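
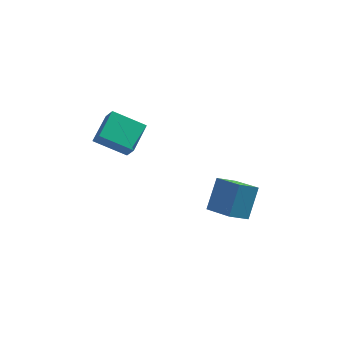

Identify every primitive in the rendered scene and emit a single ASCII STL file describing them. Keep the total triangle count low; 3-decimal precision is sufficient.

solid 
facet normal -0.843 -0.191 0.502
outer loop
vertex -2.618 1.111 2.896
vertex -3.108 1.553 2.241
vertex -2.819 -0.555 1.923
endloop
endfacet
facet normal 0.527 -0.475 0.705
outer loop
vertex -1.132 -0.173 0.919
vertex -2.618 1.111 2.896
vertex -2.819 -0.555 1.923
endloop
endfacet
facet normal -0.843 -0.191 0.502
outer loop
vertex -2.819 -0.555 1.923
vertex -3.108 1.553 2.241
vertex -3.309 -0.113 1.268
endloop
endfacet
facet normal -0.104 -0.859 -0.502
outer loop
vertex -3.309 -0.113 1.268
vertex -1.132 -0.173 0.919
vertex -2.819 -0.555 1.923
endloop
endfacet
facet normal 0.104 0.859 0.502
outer loop
vertex -2.618 1.111 2.896
vertex -1.421 1.935 1.237
vertex -3.108 1.553 2.241
endloop
endfacet
facet normal 0.527 -0.475 0.705
outer loop
vertex -0.931 1.493 1.892
vertex -2.618 1.111 2.896
vertex -1.132 -0.173 0.919
endloop
endfacet
facet normal 0.104 0.859 0.502
outer loop
vertex -0.931 1.493 1.892
vertex -1.421 1.935 1.237
vertex -2.618 1.111 2.896
endloop
endfacet
facet normal -0.527 0.475 -0.705
outer loop
vertex -3.108 1.553 2.241
vertex -1.421 1.935 1.237
vertex -3.309 -0.113 1.268
endloop
endfacet
facet normal -0.104 -0.859 -0.502
outer loop
vertex -1.622 0.269 0.264
vertex -1.132 -0.173 0.919
vertex -3.309 -0.113 1.268
endloop
endfacet
facet normal -0.527 0.475 -0.705
outer loop
vertex -3.309 -0.113 1.268
vertex -1.421 1.935 1.237
vertex -1.622 0.269 0.264
endloop
endfacet
facet normal 0.843 0.191 -0.502
outer loop
vertex -1.622 0.269 0.264
vertex -0.931 1.493 1.892
vertex -1.132 -0.173 0.919
endloop
endfacet
facet normal 0.843 0.191 -0.502
outer loop
vertex -1.421 1.935 1.237
vertex -0.931 1.493 1.892
vertex -1.622 0.269 0.264
endloop
endfacet
facet normal -0.756 0.622 -0.203
outer loop
vertex 2.877 0.966 -1.119
vertex 3.677 1.761 -1.659
vertex 2.592 0.034 -2.912
endloop
endfacet
facet normal -0.640 -0.636 0.432
outer loop
vertex 4.043 -1.161 -2.521
vertex 2.877 0.966 -1.119
vertex 2.592 0.034 -2.912
endloop
endfacet
facet normal -0.756 0.622 -0.203
outer loop
vertex 2.592 0.034 -2.912
vertex 3.677 1.761 -1.659
vertex 3.392 0.829 -3.452
endloop
endfacet
facet normal -0.139 -0.457 -0.879
outer loop
vertex 3.392 0.829 -3.452
vertex 4.043 -1.161 -2.521
vertex 2.592 0.034 -2.912
endloop
endfacet
facet normal 0.139 0.457 0.879
outer loop
vertex 2.877 0.966 -1.119
vertex 5.128 0.566 -1.268
vertex 3.677 1.761 -1.659
endloop
endfacet
facet normal -0.640 -0.636 0.432
outer loop
vertex 4.328 -0.229 -0.728
vertex 2.877 0.966 -1.119
vertex 4.043 -1.161 -2.521
endloop
endfacet
facet normal 0.139 0.457 0.879
outer loop
vertex 4.328 -0.229 -0.728
vertex 5.128 0.566 -1.268
vertex 2.877 0.966 -1.119
endloop
endfacet
facet normal 0.640 0.636 -0.432
outer loop
vertex 3.677 1.761 -1.659
vertex 5.128 0.566 -1.268
vertex 3.392 0.829 -3.452
endloop
endfacet
facet normal -0.139 -0.457 -0.879
outer loop
vertex 4.843 -0.366 -3.061
vertex 4.043 -1.161 -2.521
vertex 3.392 0.829 -3.452
endloop
endfacet
facet normal 0.640 0.636 -0.432
outer loop
vertex 3.392 0.829 -3.452
vertex 5.128 0.566 -1.268
vertex 4.843 -0.366 -3.061
endloop
endfacet
facet normal 0.756 -0.622 0.203
outer loop
vertex 4.843 -0.366 -3.061
vertex 4.328 -0.229 -0.728
vertex 4.043 -1.161 -2.521
endloop
endfacet
facet normal 0.756 -0.622 0.203
outer loop
vertex 5.128 0.566 -1.268
vertex 4.328 -0.229 -0.728
vertex 4.843 -0.366 -3.061
endloop
endfacet

endsolid


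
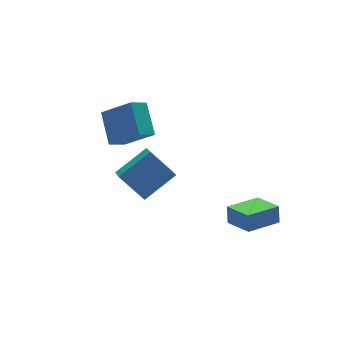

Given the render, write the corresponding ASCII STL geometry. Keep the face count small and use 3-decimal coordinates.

solid 
facet normal -0.444 0.569 0.692
outer loop
vertex -1.548 -3.13 3.345
vertex -1.265 -2.275 2.824
vertex -2.999 -3.188 2.461
endloop
endfacet
facet normal -0.273 -0.821 0.501
outer loop
vertex -2.315 -4.065 1.396
vertex -1.548 -3.13 3.345
vertex -2.999 -3.188 2.461
endloop
endfacet
facet normal -0.445 0.569 0.692
outer loop
vertex -2.999 -3.188 2.461
vertex -1.265 -2.275 2.824
vertex -2.716 -2.334 1.94
endloop
endfacet
facet normal -0.854 -0.034 -0.520
outer loop
vertex -2.716 -2.334 1.94
vertex -2.315 -4.065 1.396
vertex -2.999 -3.188 2.461
endloop
endfacet
facet normal 0.854 0.034 0.520
outer loop
vertex -1.548 -3.13 3.345
vertex -0.581 -3.152 1.759
vertex -1.265 -2.275 2.824
endloop
endfacet
facet normal -0.272 -0.822 0.501
outer loop
vertex -0.864 -4.006 2.28
vertex -1.548 -3.13 3.345
vertex -2.315 -4.065 1.396
endloop
endfacet
facet normal 0.854 0.034 0.520
outer loop
vertex -0.864 -4.006 2.28
vertex -0.581 -3.152 1.759
vertex -1.548 -3.13 3.345
endloop
endfacet
facet normal 0.272 0.821 -0.501
outer loop
vertex -1.265 -2.275 2.824
vertex -0.581 -3.152 1.759
vertex -2.716 -2.334 1.94
endloop
endfacet
facet normal -0.854 -0.034 -0.520
outer loop
vertex -2.032 -3.21 0.875
vertex -2.315 -4.065 1.396
vertex -2.716 -2.334 1.94
endloop
endfacet
facet normal 0.272 0.822 -0.501
outer loop
vertex -2.716 -2.334 1.94
vertex -0.581 -3.152 1.759
vertex -2.032 -3.21 0.875
endloop
endfacet
facet normal 0.445 -0.569 -0.692
outer loop
vertex -2.032 -3.21 0.875
vertex -0.864 -4.006 2.28
vertex -2.315 -4.065 1.396
endloop
endfacet
facet normal 0.444 -0.569 -0.692
outer loop
vertex -0.581 -3.152 1.759
vertex -0.864 -4.006 2.28
vertex -2.032 -3.21 0.875
endloop
endfacet
facet normal -0.980 -0.113 0.163
outer loop
vertex 2.343 -4.33 -1.568
vertex 2.126 -3.014 -1.96
vertex 2.237 -4.593 -2.39
endloop
endfacet
facet normal 0.157 -0.946 0.283
outer loop
vertex 3.854 -4.406 -2.66
vertex 2.343 -4.33 -1.568
vertex 2.237 -4.593 -2.39
endloop
endfacet
facet normal -0.980 -0.113 0.164
outer loop
vertex 2.237 -4.593 -2.39
vertex 2.126 -3.014 -1.96
vertex 2.019 -3.277 -2.783
endloop
endfacet
facet normal -0.123 -0.303 -0.945
outer loop
vertex 2.019 -3.277 -2.783
vertex 3.854 -4.406 -2.66
vertex 2.237 -4.593 -2.39
endloop
endfacet
facet normal 0.123 0.302 0.945
outer loop
vertex 2.343 -4.33 -1.568
vertex 3.743 -2.827 -2.23
vertex 2.126 -3.014 -1.96
endloop
endfacet
facet normal 0.156 -0.947 0.282
outer loop
vertex 3.961 -4.143 -1.837
vertex 2.343 -4.33 -1.568
vertex 3.854 -4.406 -2.66
endloop
endfacet
facet normal 0.122 0.303 0.945
outer loop
vertex 3.961 -4.143 -1.837
vertex 3.743 -2.827 -2.23
vertex 2.343 -4.33 -1.568
endloop
endfacet
facet normal -0.157 0.947 -0.282
outer loop
vertex 2.126 -3.014 -1.96
vertex 3.743 -2.827 -2.23
vertex 2.019 -3.277 -2.783
endloop
endfacet
facet normal -0.122 -0.302 -0.945
outer loop
vertex 3.637 -3.09 -3.052
vertex 3.854 -4.406 -2.66
vertex 2.019 -3.277 -2.783
endloop
endfacet
facet normal -0.156 0.946 -0.283
outer loop
vertex 2.019 -3.277 -2.783
vertex 3.743 -2.827 -2.23
vertex 3.637 -3.09 -3.052
endloop
endfacet
facet normal 0.980 0.113 -0.163
outer loop
vertex 3.637 -3.09 -3.052
vertex 3.961 -4.143 -1.837
vertex 3.854 -4.406 -2.66
endloop
endfacet
facet normal 0.980 0.114 -0.163
outer loop
vertex 3.743 -2.827 -2.23
vertex 3.961 -4.143 -1.837
vertex 3.637 -3.09 -3.052
endloop
endfacet
facet normal -0.847 -0.184 0.500
outer loop
vertex -0.967 -1.086 2.667
vertex -0.653 0.198 3.671
vertex -1.828 -0.037 1.594
endloop
endfacet
facet normal -0.189 -0.774 -0.605
outer loop
vertex -1.007 0.142 1.109
vertex -0.967 -1.086 2.667
vertex -1.828 -0.037 1.594
endloop
endfacet
facet normal -0.847 -0.184 0.500
outer loop
vertex -1.828 -0.037 1.594
vertex -0.653 0.198 3.671
vertex -1.514 1.247 2.598
endloop
endfacet
facet normal -0.498 0.606 -0.620
outer loop
vertex -1.514 1.247 2.598
vertex -1.007 0.142 1.109
vertex -1.828 -0.037 1.594
endloop
endfacet
facet normal 0.498 -0.606 0.620
outer loop
vertex -0.967 -1.086 2.667
vertex 0.168 0.377 3.186
vertex -0.653 0.198 3.671
endloop
endfacet
facet normal -0.189 -0.774 -0.605
outer loop
vertex -0.146 -0.907 2.182
vertex -0.967 -1.086 2.667
vertex -1.007 0.142 1.109
endloop
endfacet
facet normal 0.498 -0.606 0.620
outer loop
vertex -0.146 -0.907 2.182
vertex 0.168 0.377 3.186
vertex -0.967 -1.086 2.667
endloop
endfacet
facet normal 0.189 0.774 0.605
outer loop
vertex -0.653 0.198 3.671
vertex 0.168 0.377 3.186
vertex -1.514 1.247 2.598
endloop
endfacet
facet normal -0.498 0.606 -0.620
outer loop
vertex -0.693 1.426 2.113
vertex -1.007 0.142 1.109
vertex -1.514 1.247 2.598
endloop
endfacet
facet normal 0.189 0.774 0.605
outer loop
vertex -1.514 1.247 2.598
vertex 0.168 0.377 3.186
vertex -0.693 1.426 2.113
endloop
endfacet
facet normal 0.847 0.184 -0.500
outer loop
vertex -0.693 1.426 2.113
vertex -0.146 -0.907 2.182
vertex -1.007 0.142 1.109
endloop
endfacet
facet normal 0.847 0.184 -0.500
outer loop
vertex 0.168 0.377 3.186
vertex -0.146 -0.907 2.182
vertex -0.693 1.426 2.113
endloop
endfacet

endsolid


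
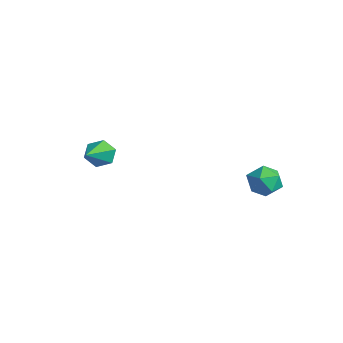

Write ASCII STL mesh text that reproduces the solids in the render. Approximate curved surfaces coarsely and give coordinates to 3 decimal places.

solid 
facet normal 0.379 -0.015 0.925
outer loop
vertex 2.366 3.969 0.195
vertex 1.697 3.65 0.464
vertex 2.284 3.185 0.216
endloop
endfacet
facet normal 0.895 -0.082 0.438
outer loop
vertex 2.366 3.969 0.195
vertex 2.284 3.185 0.216
vertex 2.621 3.53 -0.408
endloop
endfacet
facet normal 0.871 0.491 0.011
outer loop
vertex 2.366 3.969 0.195
vertex 2.621 3.53 -0.408
vertex 2.241 4.207 -0.547
endloop
endfacet
facet normal 0.340 0.911 0.235
outer loop
vertex 2.366 3.969 0.195
vertex 2.241 4.207 -0.547
vertex 1.67 4.281 -0.008
endloop
endfacet
facet normal 0.036 0.600 0.800
outer loop
vertex 2.366 3.969 0.195
vertex 1.67 4.281 -0.008
vertex 1.697 3.65 0.464
endloop
endfacet
facet normal 0.752 -0.658 0.043
outer loop
vertex 2.621 3.53 -0.408
vertex 2.284 3.185 0.216
vertex 2.11 2.939 -0.512
endloop
endfacet
facet normal -0.084 -0.549 0.831
outer loop
vertex 2.284 3.185 0.216
vertex 1.697 3.65 0.464
vertex 1.539 3.013 0.027
endloop
endfacet
facet normal -0.640 0.443 0.628
outer loop
vertex 1.697 3.65 0.464
vertex 1.67 4.281 -0.008
vertex 1.159 3.69 -0.112
endloop
endfacet
facet normal -0.146 0.947 -0.285
outer loop
vertex 1.67 4.281 -0.008
vertex 2.241 4.207 -0.547
vertex 1.496 4.035 -0.736
endloop
endfacet
facet normal 0.713 0.267 -0.648
outer loop
vertex 2.241 4.207 -0.547
vertex 2.621 3.53 -0.408
vertex 2.083 3.57 -0.984
endloop
endfacet
facet normal -0.340 -0.911 -0.235
outer loop
vertex 1.414 3.251 -0.715
vertex 2.11 2.939 -0.512
vertex 1.539 3.013 0.027
endloop
endfacet
facet normal -0.871 -0.491 -0.011
outer loop
vertex 1.414 3.251 -0.715
vertex 1.539 3.013 0.027
vertex 1.159 3.69 -0.112
endloop
endfacet
facet normal -0.895 0.082 -0.438
outer loop
vertex 1.414 3.251 -0.715
vertex 1.159 3.69 -0.112
vertex 1.496 4.035 -0.736
endloop
endfacet
facet normal -0.379 0.015 -0.925
outer loop
vertex 1.414 3.251 -0.715
vertex 1.496 4.035 -0.736
vertex 2.083 3.57 -0.984
endloop
endfacet
facet normal -0.036 -0.600 -0.800
outer loop
vertex 1.414 3.251 -0.715
vertex 2.083 3.57 -0.984
vertex 2.11 2.939 -0.512
endloop
endfacet
facet normal 0.146 -0.947 0.285
outer loop
vertex 1.539 3.013 0.027
vertex 2.11 2.939 -0.512
vertex 2.284 3.185 0.216
endloop
endfacet
facet normal -0.713 -0.267 0.648
outer loop
vertex 1.159 3.69 -0.112
vertex 1.539 3.013 0.027
vertex 1.697 3.65 0.464
endloop
endfacet
facet normal -0.752 0.658 -0.043
outer loop
vertex 1.496 4.035 -0.736
vertex 1.159 3.69 -0.112
vertex 1.67 4.281 -0.008
endloop
endfacet
facet normal 0.084 0.549 -0.831
outer loop
vertex 2.083 3.57 -0.984
vertex 1.496 4.035 -0.736
vertex 2.241 4.207 -0.547
endloop
endfacet
facet normal 0.640 -0.443 -0.628
outer loop
vertex 2.11 2.939 -0.512
vertex 2.083 3.57 -0.984
vertex 2.621 3.53 -0.408
endloop
endfacet
facet normal -0.675 0.562 -0.479
outer loop
vertex -2.674 -0.628 -0.652
vertex -3.166 -0.924 -0.306
vertex -2.874 -0.37 -0.067
endloop
endfacet
facet normal 0.829 0.558 0.037
outer loop
vertex -2.674 -0.628 -0.652
vertex -2.874 -0.37 -0.067
vertex -1.734 -2.116 0.706
endloop
endfacet
facet normal -0.675 0.562 -0.478
outer loop
vertex -2.874 -0.37 -0.067
vertex -3.166 -0.924 -0.306
vertex -3.365 -0.666 0.279
endloop
endfacet
facet normal 0.255 0.526 0.812
outer loop
vertex -2.874 -0.37 -0.067
vertex -3.365 -0.666 0.279
vertex -1.734 -2.116 0.706
endloop
endfacet
facet normal -0.675 0.562 -0.478
outer loop
vertex -3.365 -0.666 0.279
vertex -3.166 -0.924 -0.306
vertex -3.657 -1.22 0.04
endloop
endfacet
facet normal -0.396 -0.180 0.901
outer loop
vertex -3.365 -0.666 0.279
vertex -3.657 -1.22 0.04
vertex -1.734 -2.116 0.706
endloop
endfacet
facet normal -0.675 0.561 -0.478
outer loop
vertex -3.657 -1.22 0.04
vertex -3.166 -0.924 -0.306
vertex -3.457 -1.478 -0.545
endloop
endfacet
facet normal -0.473 -0.855 0.215
outer loop
vertex -3.657 -1.22 0.04
vertex -3.457 -1.478 -0.545
vertex -1.734 -2.116 0.706
endloop
endfacet
facet normal -0.676 0.561 -0.478
outer loop
vertex -3.457 -1.478 -0.545
vertex -3.166 -0.924 -0.306
vertex -2.966 -1.182 -0.892
endloop
endfacet
facet normal 0.101 -0.823 -0.559
outer loop
vertex -3.457 -1.478 -0.545
vertex -2.966 -1.182 -0.892
vertex -1.734 -2.116 0.706
endloop
endfacet
facet normal -0.675 0.563 -0.478
outer loop
vertex -2.966 -1.182 -0.892
vertex -3.166 -0.924 -0.306
vertex -2.674 -0.628 -0.652
endloop
endfacet
facet normal 0.753 -0.116 -0.648
outer loop
vertex -2.966 -1.182 -0.892
vertex -2.674 -0.628 -0.652
vertex -1.734 -2.116 0.706
endloop
endfacet

endsolid


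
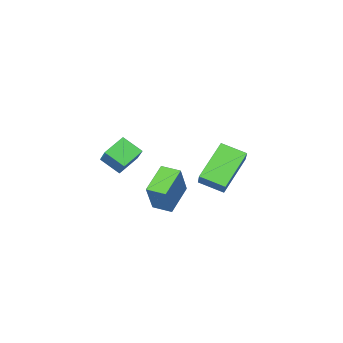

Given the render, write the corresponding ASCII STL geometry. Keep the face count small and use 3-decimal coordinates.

solid 
facet normal -0.551 0.833 -0.045
outer loop
vertex -1.172 -1.007 1.741
vertex 0.035 -0.246 1.061
vertex -1.772 -1.49 0.137
endloop
endfacet
facet normal -0.764 -0.481 0.431
outer loop
vertex -1.255 -2.274 0.179
vertex -1.172 -1.007 1.741
vertex -1.772 -1.49 0.137
endloop
endfacet
facet normal -0.551 0.833 -0.045
outer loop
vertex -1.772 -1.49 0.137
vertex 0.035 -0.246 1.061
vertex -0.566 -0.73 -0.544
endloop
endfacet
facet normal -0.338 -0.271 -0.901
outer loop
vertex -0.566 -0.73 -0.544
vertex -1.255 -2.274 0.179
vertex -1.772 -1.49 0.137
endloop
endfacet
facet normal 0.337 0.271 0.902
outer loop
vertex -1.172 -1.007 1.741
vertex 0.552 -1.03 1.103
vertex 0.035 -0.246 1.061
endloop
endfacet
facet normal -0.763 -0.481 0.431
outer loop
vertex -0.654 -1.79 1.784
vertex -1.172 -1.007 1.741
vertex -1.255 -2.274 0.179
endloop
endfacet
facet normal 0.337 0.273 0.901
outer loop
vertex -0.654 -1.79 1.784
vertex 0.552 -1.03 1.103
vertex -1.172 -1.007 1.741
endloop
endfacet
facet normal 0.764 0.481 -0.431
outer loop
vertex 0.035 -0.246 1.061
vertex 0.552 -1.03 1.103
vertex -0.566 -0.73 -0.544
endloop
endfacet
facet normal -0.336 -0.272 -0.902
outer loop
vertex -0.048 -1.513 -0.501
vertex -1.255 -2.274 0.179
vertex -0.566 -0.73 -0.544
endloop
endfacet
facet normal 0.763 0.481 -0.431
outer loop
vertex -0.566 -0.73 -0.544
vertex 0.552 -1.03 1.103
vertex -0.048 -1.513 -0.501
endloop
endfacet
facet normal 0.551 -0.833 0.045
outer loop
vertex -0.048 -1.513 -0.501
vertex -0.654 -1.79 1.784
vertex -1.255 -2.274 0.179
endloop
endfacet
facet normal 0.551 -0.834 0.045
outer loop
vertex 0.552 -1.03 1.103
vertex -0.654 -1.79 1.784
vertex -0.048 -1.513 -0.501
endloop
endfacet
facet normal -0.887 -0.243 0.392
outer loop
vertex 1.662 -0.996 4.724
vertex 1.185 -0.194 4.142
vertex 1.477 -1.751 3.836
endloop
endfacet
facet normal 0.434 -0.729 0.529
outer loop
vertex 2.515 -1.466 3.378
vertex 1.662 -0.996 4.724
vertex 1.477 -1.751 3.836
endloop
endfacet
facet normal -0.887 -0.243 0.392
outer loop
vertex 1.477 -1.751 3.836
vertex 1.185 -0.194 4.142
vertex 1.0 -0.949 3.254
endloop
endfacet
facet normal -0.157 -0.639 -0.753
outer loop
vertex 1.0 -0.949 3.254
vertex 2.515 -1.466 3.378
vertex 1.477 -1.751 3.836
endloop
endfacet
facet normal 0.157 0.639 0.753
outer loop
vertex 1.662 -0.996 4.724
vertex 2.223 0.091 3.684
vertex 1.185 -0.194 4.142
endloop
endfacet
facet normal 0.434 -0.729 0.529
outer loop
vertex 2.7 -0.711 4.266
vertex 1.662 -0.996 4.724
vertex 2.515 -1.466 3.378
endloop
endfacet
facet normal 0.157 0.639 0.753
outer loop
vertex 2.7 -0.711 4.266
vertex 2.223 0.091 3.684
vertex 1.662 -0.996 4.724
endloop
endfacet
facet normal -0.434 0.729 -0.529
outer loop
vertex 1.185 -0.194 4.142
vertex 2.223 0.091 3.684
vertex 1.0 -0.949 3.254
endloop
endfacet
facet normal -0.157 -0.639 -0.753
outer loop
vertex 2.038 -0.664 2.796
vertex 2.515 -1.466 3.378
vertex 1.0 -0.949 3.254
endloop
endfacet
facet normal -0.434 0.729 -0.529
outer loop
vertex 1.0 -0.949 3.254
vertex 2.223 0.091 3.684
vertex 2.038 -0.664 2.796
endloop
endfacet
facet normal 0.887 0.243 -0.392
outer loop
vertex 2.038 -0.664 2.796
vertex 2.7 -0.711 4.266
vertex 2.515 -1.466 3.378
endloop
endfacet
facet normal 0.887 0.243 -0.392
outer loop
vertex 2.223 0.091 3.684
vertex 2.7 -0.711 4.266
vertex 2.038 -0.664 2.796
endloop
endfacet
facet normal -0.597 0.737 -0.318
outer loop
vertex -4.19 -0.403 2.207
vertex -2.597 0.356 0.978
vertex -4.52 -1.02 1.397
endloop
endfacet
facet normal -0.741 -0.353 0.571
outer loop
vertex -3.763 -1.956 1.802
vertex -4.19 -0.403 2.207
vertex -4.52 -1.02 1.397
endloop
endfacet
facet normal -0.597 0.737 -0.318
outer loop
vertex -4.52 -1.02 1.397
vertex -2.597 0.356 0.978
vertex -2.928 -0.261 0.169
endloop
endfacet
facet normal -0.308 -0.577 -0.756
outer loop
vertex -2.928 -0.261 0.169
vertex -3.763 -1.956 1.802
vertex -4.52 -1.02 1.397
endloop
endfacet
facet normal 0.309 0.577 0.756
outer loop
vertex -4.19 -0.403 2.207
vertex -1.84 -0.58 1.383
vertex -2.597 0.356 0.978
endloop
endfacet
facet normal -0.740 -0.353 0.572
outer loop
vertex -3.432 -1.339 2.611
vertex -4.19 -0.403 2.207
vertex -3.763 -1.956 1.802
endloop
endfacet
facet normal 0.309 0.577 0.757
outer loop
vertex -3.432 -1.339 2.611
vertex -1.84 -0.58 1.383
vertex -4.19 -0.403 2.207
endloop
endfacet
facet normal 0.741 0.352 -0.572
outer loop
vertex -2.597 0.356 0.978
vertex -1.84 -0.58 1.383
vertex -2.928 -0.261 0.169
endloop
endfacet
facet normal -0.309 -0.577 -0.756
outer loop
vertex -2.17 -1.197 0.573
vertex -3.763 -1.956 1.802
vertex -2.928 -0.261 0.169
endloop
endfacet
facet normal 0.741 0.353 -0.571
outer loop
vertex -2.928 -0.261 0.169
vertex -1.84 -0.58 1.383
vertex -2.17 -1.197 0.573
endloop
endfacet
facet normal 0.596 -0.737 0.318
outer loop
vertex -2.17 -1.197 0.573
vertex -3.432 -1.339 2.611
vertex -3.763 -1.956 1.802
endloop
endfacet
facet normal 0.597 -0.737 0.318
outer loop
vertex -1.84 -0.58 1.383
vertex -3.432 -1.339 2.611
vertex -2.17 -1.197 0.573
endloop
endfacet

endsolid


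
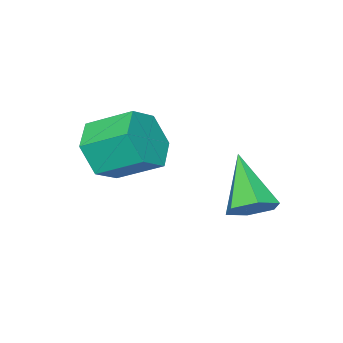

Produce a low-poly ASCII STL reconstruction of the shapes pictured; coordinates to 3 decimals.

solid 
facet normal 0.330 -0.830 -0.449
outer loop
vertex 1.379 -1.532 0.26
vertex 0.606 -1.604 -0.175
vertex 1.277 -1.143 -0.534
endloop
endfacet
facet normal 0.937 0.345 0.049
outer loop
vertex 1.379 -1.532 0.26
vertex 1.277 -1.143 -0.534
vertex 0.948 -0.445 0.849
endloop
endfacet
facet normal 0.937 0.346 0.048
outer loop
vertex 0.948 -0.445 0.849
vertex 1.277 -1.143 -0.534
vertex 0.845 -0.055 0.056
endloop
endfacet
facet normal -0.329 0.830 0.451
outer loop
vertex 0.948 -0.445 0.849
vertex 0.845 -0.055 0.056
vertex 0.174 -0.516 0.415
endloop
endfacet
facet normal 0.329 -0.830 -0.450
outer loop
vertex 1.277 -1.143 -0.534
vertex 0.606 -1.604 -0.175
vertex 0.504 -1.214 -0.968
endloop
endfacet
facet normal 0.369 0.552 -0.748
outer loop
vertex 1.277 -1.143 -0.534
vertex 0.504 -1.214 -0.968
vertex 0.845 -0.055 0.056
endloop
endfacet
facet normal 0.369 0.552 -0.748
outer loop
vertex 0.845 -0.055 0.056
vertex 0.504 -1.214 -0.968
vertex 0.072 -0.127 -0.379
endloop
endfacet
facet normal -0.330 0.830 0.449
outer loop
vertex 0.845 -0.055 0.056
vertex 0.072 -0.127 -0.379
vertex 0.174 -0.516 0.415
endloop
endfacet
facet normal 0.329 -0.830 -0.451
outer loop
vertex 0.504 -1.214 -0.968
vertex 0.606 -1.604 -0.175
vertex -0.168 -1.675 -0.609
endloop
endfacet
facet normal -0.567 0.206 -0.797
outer loop
vertex 0.504 -1.214 -0.968
vertex -0.168 -1.675 -0.609
vertex 0.072 -0.127 -0.379
endloop
endfacet
facet normal -0.568 0.206 -0.797
outer loop
vertex 0.072 -0.127 -0.379
vertex -0.168 -1.675 -0.609
vertex -0.599 -0.588 -0.02
endloop
endfacet
facet normal -0.330 0.830 0.449
outer loop
vertex 0.072 -0.127 -0.379
vertex -0.599 -0.588 -0.02
vertex 0.174 -0.516 0.415
endloop
endfacet
facet normal 0.329 -0.830 -0.451
outer loop
vertex -0.168 -1.675 -0.609
vertex 0.606 -1.604 -0.175
vertex -0.065 -2.065 0.184
endloop
endfacet
facet normal -0.937 -0.345 -0.048
outer loop
vertex -0.168 -1.675 -0.609
vertex -0.065 -2.065 0.184
vertex -0.599 -0.588 -0.02
endloop
endfacet
facet normal -0.937 -0.346 -0.049
outer loop
vertex -0.599 -0.588 -0.02
vertex -0.065 -2.065 0.184
vertex -0.497 -0.977 0.774
endloop
endfacet
facet normal -0.330 0.830 0.449
outer loop
vertex -0.599 -0.588 -0.02
vertex -0.497 -0.977 0.774
vertex 0.174 -0.516 0.415
endloop
endfacet
facet normal 0.330 -0.830 -0.449
outer loop
vertex -0.065 -2.065 0.184
vertex 0.606 -1.604 -0.175
vertex 0.708 -1.993 0.619
endloop
endfacet
facet normal -0.369 -0.552 0.748
outer loop
vertex -0.065 -2.065 0.184
vertex 0.708 -1.993 0.619
vertex -0.497 -0.977 0.774
endloop
endfacet
facet normal -0.369 -0.552 0.748
outer loop
vertex -0.497 -0.977 0.774
vertex 0.708 -1.993 0.619
vertex 0.276 -0.906 1.208
endloop
endfacet
facet normal -0.329 0.830 0.450
outer loop
vertex -0.497 -0.977 0.774
vertex 0.276 -0.906 1.208
vertex 0.174 -0.516 0.415
endloop
endfacet
facet normal 0.330 -0.830 -0.449
outer loop
vertex 0.708 -1.993 0.619
vertex 0.606 -1.604 -0.175
vertex 1.379 -1.532 0.26
endloop
endfacet
facet normal 0.568 -0.206 0.797
outer loop
vertex 0.708 -1.993 0.619
vertex 1.379 -1.532 0.26
vertex 0.276 -0.906 1.208
endloop
endfacet
facet normal 0.568 -0.207 0.797
outer loop
vertex 0.276 -0.906 1.208
vertex 1.379 -1.532 0.26
vertex 0.948 -0.445 0.849
endloop
endfacet
facet normal -0.329 0.830 0.451
outer loop
vertex 0.276 -0.906 1.208
vertex 0.948 -0.445 0.849
vertex 0.174 -0.516 0.415
endloop
endfacet
facet normal 0.370 0.576 -0.729
outer loop
vertex -1.099 0.719 -2.124
vertex -1.432 1.245 -1.877
vertex -0.81 1.113 -1.666
endloop
endfacet
facet normal 0.661 -0.722 0.204
outer loop
vertex -1.099 0.719 -2.124
vertex -0.81 1.113 -1.666
vertex -2.068 0.255 -0.623
endloop
endfacet
facet normal 0.370 0.575 -0.730
outer loop
vertex -0.81 1.113 -1.666
vertex -1.432 1.245 -1.877
vertex -1.143 1.64 -1.419
endloop
endfacet
facet normal 0.626 0.030 0.779
outer loop
vertex -0.81 1.113 -1.666
vertex -1.143 1.64 -1.419
vertex -2.068 0.255 -0.623
endloop
endfacet
facet normal 0.370 0.575 -0.730
outer loop
vertex -1.143 1.64 -1.419
vertex -1.432 1.245 -1.877
vertex -1.765 1.772 -1.63
endloop
endfacet
facet normal -0.154 0.568 0.809
outer loop
vertex -1.143 1.64 -1.419
vertex -1.765 1.772 -1.63
vertex -2.068 0.255 -0.623
endloop
endfacet
facet normal 0.370 0.576 -0.729
outer loop
vertex -1.765 1.772 -1.63
vertex -1.432 1.245 -1.877
vertex -2.054 1.378 -2.088
endloop
endfacet
facet normal -0.898 0.354 0.262
outer loop
vertex -1.765 1.772 -1.63
vertex -2.054 1.378 -2.088
vertex -2.068 0.255 -0.623
endloop
endfacet
facet normal 0.370 0.575 -0.729
outer loop
vertex -2.054 1.378 -2.088
vertex -1.432 1.245 -1.877
vertex -1.722 0.851 -2.335
endloop
endfacet
facet normal -0.863 -0.397 -0.313
outer loop
vertex -2.054 1.378 -2.088
vertex -1.722 0.851 -2.335
vertex -2.068 0.255 -0.623
endloop
endfacet
facet normal 0.369 0.576 -0.729
outer loop
vertex -1.722 0.851 -2.335
vertex -1.432 1.245 -1.877
vertex -1.099 0.719 -2.124
endloop
endfacet
facet normal -0.082 -0.936 -0.342
outer loop
vertex -1.722 0.851 -2.335
vertex -1.099 0.719 -2.124
vertex -2.068 0.255 -0.623
endloop
endfacet

endsolid


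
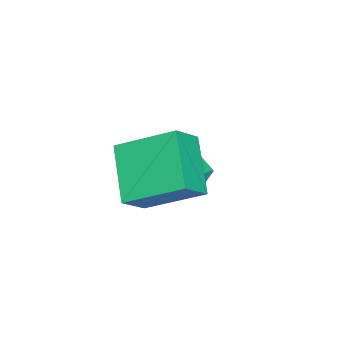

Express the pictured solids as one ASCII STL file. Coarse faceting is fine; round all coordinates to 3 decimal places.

solid 
facet normal -0.671 -0.404 0.622
outer loop
vertex 0.029 2.897 4.894
vertex -0.869 3.217 4.133
vertex 0.221 1.004 3.873
endloop
endfacet
facet normal 0.737 -0.262 0.624
outer loop
vertex 1.649 1.863 2.547
vertex 0.029 2.897 4.894
vertex 0.221 1.004 3.873
endloop
endfacet
facet normal -0.671 -0.403 0.622
outer loop
vertex 0.221 1.004 3.873
vertex -0.869 3.217 4.133
vertex -0.677 1.323 3.112
endloop
endfacet
facet normal 0.089 -0.877 -0.472
outer loop
vertex -0.677 1.323 3.112
vertex 1.649 1.863 2.547
vertex 0.221 1.004 3.873
endloop
endfacet
facet normal -0.088 0.877 0.473
outer loop
vertex 0.029 2.897 4.894
vertex 0.559 4.076 2.807
vertex -0.869 3.217 4.133
endloop
endfacet
facet normal 0.737 -0.262 0.624
outer loop
vertex 1.457 3.757 3.568
vertex 0.029 2.897 4.894
vertex 1.649 1.863 2.547
endloop
endfacet
facet normal -0.089 0.877 0.473
outer loop
vertex 1.457 3.757 3.568
vertex 0.559 4.076 2.807
vertex 0.029 2.897 4.894
endloop
endfacet
facet normal -0.737 0.262 -0.624
outer loop
vertex -0.869 3.217 4.133
vertex 0.559 4.076 2.807
vertex -0.677 1.323 3.112
endloop
endfacet
facet normal 0.089 -0.877 -0.473
outer loop
vertex 0.751 2.183 1.786
vertex 1.649 1.863 2.547
vertex -0.677 1.323 3.112
endloop
endfacet
facet normal -0.737 0.262 -0.624
outer loop
vertex -0.677 1.323 3.112
vertex 0.559 4.076 2.807
vertex 0.751 2.183 1.786
endloop
endfacet
facet normal 0.671 0.403 -0.622
outer loop
vertex 0.751 2.183 1.786
vertex 1.457 3.757 3.568
vertex 1.649 1.863 2.547
endloop
endfacet
facet normal 0.671 0.404 -0.622
outer loop
vertex 0.559 4.076 2.807
vertex 1.457 3.757 3.568
vertex 0.751 2.183 1.786
endloop
endfacet
facet normal -0.694 -0.105 0.713
outer loop
vertex -3.322 2.122 1.55
vertex -2.689 1.338 2.05
vertex -2.568 2.421 2.328
endloop
endfacet
facet normal -0.692 0.560 0.455
outer loop
vertex -3.322 2.122 1.55
vertex -2.568 2.421 2.328
vertex -2.685 3.036 1.394
endloop
endfacet
facet normal -0.814 0.525 -0.247
outer loop
vertex -3.322 2.122 1.55
vertex -2.685 3.036 1.394
vertex -2.879 2.333 0.537
endloop
endfacet
facet normal -0.891 -0.161 -0.423
outer loop
vertex -3.322 2.122 1.55
vertex -2.879 2.333 0.537
vertex -2.882 1.283 0.943
endloop
endfacet
facet normal -0.817 -0.551 0.170
outer loop
vertex -3.322 2.122 1.55
vertex -2.882 1.283 0.943
vertex -2.689 1.338 2.05
endloop
endfacet
facet normal -0.040 0.832 0.553
outer loop
vertex -2.685 3.036 1.394
vertex -2.568 2.421 2.328
vertex -1.658 2.817 1.797
endloop
endfacet
facet normal -0.042 -0.244 0.969
outer loop
vertex -2.568 2.421 2.328
vertex -2.689 1.338 2.05
vertex -1.661 1.767 2.203
endloop
endfacet
facet normal -0.241 -0.966 0.090
outer loop
vertex -2.689 1.338 2.05
vertex -2.882 1.283 0.943
vertex -1.855 1.064 1.346
endloop
endfacet
facet normal -0.362 -0.335 -0.870
outer loop
vertex -2.882 1.283 0.943
vertex -2.879 2.333 0.537
vertex -1.972 1.679 0.412
endloop
endfacet
facet normal -0.237 0.777 -0.583
outer loop
vertex -2.879 2.333 0.537
vertex -2.685 3.036 1.394
vertex -1.851 2.762 0.69
endloop
endfacet
facet normal 0.891 0.161 0.423
outer loop
vertex -1.218 1.978 1.19
vertex -1.658 2.817 1.797
vertex -1.661 1.767 2.203
endloop
endfacet
facet normal 0.814 -0.525 0.247
outer loop
vertex -1.218 1.978 1.19
vertex -1.661 1.767 2.203
vertex -1.855 1.064 1.346
endloop
endfacet
facet normal 0.692 -0.560 -0.455
outer loop
vertex -1.218 1.978 1.19
vertex -1.855 1.064 1.346
vertex -1.972 1.679 0.412
endloop
endfacet
facet normal 0.694 0.105 -0.713
outer loop
vertex -1.218 1.978 1.19
vertex -1.972 1.679 0.412
vertex -1.851 2.762 0.69
endloop
endfacet
facet normal 0.817 0.551 -0.170
outer loop
vertex -1.218 1.978 1.19
vertex -1.851 2.762 0.69
vertex -1.658 2.817 1.797
endloop
endfacet
facet normal 0.362 0.335 0.870
outer loop
vertex -1.661 1.767 2.203
vertex -1.658 2.817 1.797
vertex -2.568 2.421 2.328
endloop
endfacet
facet normal 0.237 -0.777 0.583
outer loop
vertex -1.855 1.064 1.346
vertex -1.661 1.767 2.203
vertex -2.689 1.338 2.05
endloop
endfacet
facet normal 0.040 -0.832 -0.553
outer loop
vertex -1.972 1.679 0.412
vertex -1.855 1.064 1.346
vertex -2.882 1.283 0.943
endloop
endfacet
facet normal 0.042 0.244 -0.969
outer loop
vertex -1.851 2.762 0.69
vertex -1.972 1.679 0.412
vertex -2.879 2.333 0.537
endloop
endfacet
facet normal 0.241 0.966 -0.090
outer loop
vertex -1.658 2.817 1.797
vertex -1.851 2.762 0.69
vertex -2.685 3.036 1.394
endloop
endfacet

endsolid


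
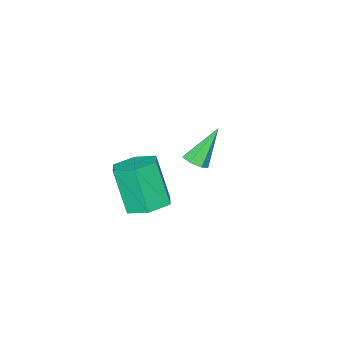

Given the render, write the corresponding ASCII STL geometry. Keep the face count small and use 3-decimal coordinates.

solid 
facet normal 0.535 -0.151 -0.831
outer loop
vertex -1.404 -2.79 1.122
vertex -1.91 -2.96 0.827
vertex -1.67 -2.401 0.88
endloop
endfacet
facet normal 0.512 0.678 0.528
outer loop
vertex -1.404 -2.79 1.122
vertex -1.67 -2.401 0.88
vertex -2.97 -2.66 2.473
endloop
endfacet
facet normal 0.535 -0.151 -0.831
outer loop
vertex -1.67 -2.401 0.88
vertex -1.91 -2.96 0.827
vertex -2.117 -2.433 0.598
endloop
endfacet
facet normal -0.114 0.991 0.068
outer loop
vertex -1.67 -2.401 0.88
vertex -2.117 -2.433 0.598
vertex -2.97 -2.66 2.473
endloop
endfacet
facet normal 0.535 -0.151 -0.831
outer loop
vertex -2.117 -2.433 0.598
vertex -1.91 -2.96 0.827
vertex -2.408 -2.862 0.489
endloop
endfacet
facet normal -0.762 0.587 -0.275
outer loop
vertex -2.117 -2.433 0.598
vertex -2.408 -2.862 0.489
vertex -2.97 -2.66 2.473
endloop
endfacet
facet normal 0.535 -0.151 -0.831
outer loop
vertex -2.408 -2.862 0.489
vertex -1.91 -2.96 0.827
vertex -2.324 -3.364 0.634
endloop
endfacet
facet normal -0.943 -0.228 -0.244
outer loop
vertex -2.408 -2.862 0.489
vertex -2.324 -3.364 0.634
vertex -2.97 -2.66 2.473
endloop
endfacet
facet normal 0.535 -0.152 -0.831
outer loop
vertex -2.324 -3.364 0.634
vertex -1.91 -2.96 0.827
vertex -1.928 -3.561 0.925
endloop
endfacet
facet normal -0.521 -0.842 0.139
outer loop
vertex -2.324 -3.364 0.634
vertex -1.928 -3.561 0.925
vertex -2.97 -2.66 2.473
endloop
endfacet
facet normal 0.535 -0.152 -0.831
outer loop
vertex -1.928 -3.561 0.925
vertex -1.91 -2.96 0.827
vertex -1.519 -3.306 1.142
endloop
endfacet
facet normal 0.183 -0.791 0.584
outer loop
vertex -1.928 -3.561 0.925
vertex -1.519 -3.306 1.142
vertex -2.97 -2.66 2.473
endloop
endfacet
facet normal 0.535 -0.152 -0.831
outer loop
vertex -1.519 -3.306 1.142
vertex -1.91 -2.96 0.827
vertex -1.404 -2.79 1.122
endloop
endfacet
facet normal 0.644 -0.114 0.757
outer loop
vertex -1.519 -3.306 1.142
vertex -1.404 -2.79 1.122
vertex -2.97 -2.66 2.473
endloop
endfacet
facet normal 0.044 0.388 -0.921
outer loop
vertex 3.327 -0.537 1.93
vertex 2.658 -1.185 1.625
vertex 2.374 -0.316 1.977
endloop
endfacet
facet normal 0.226 0.894 0.387
outer loop
vertex 3.327 -0.537 1.93
vertex 2.374 -0.316 1.977
vertex 3.231 -1.367 3.901
endloop
endfacet
facet normal 0.226 0.894 0.388
outer loop
vertex 3.231 -1.367 3.901
vertex 2.374 -0.316 1.977
vertex 2.278 -1.146 3.947
endloop
endfacet
facet normal -0.045 -0.388 0.921
outer loop
vertex 3.231 -1.367 3.901
vertex 2.278 -1.146 3.947
vertex 2.562 -2.015 3.595
endloop
endfacet
facet normal 0.045 0.388 -0.921
outer loop
vertex 2.374 -0.316 1.977
vertex 2.658 -1.185 1.625
vertex 1.705 -0.963 1.672
endloop
endfacet
facet normal -0.729 0.643 0.235
outer loop
vertex 2.374 -0.316 1.977
vertex 1.705 -0.963 1.672
vertex 2.278 -1.146 3.947
endloop
endfacet
facet normal -0.728 0.643 0.235
outer loop
vertex 2.278 -1.146 3.947
vertex 1.705 -0.963 1.672
vertex 1.608 -1.793 3.642
endloop
endfacet
facet normal -0.045 -0.388 0.921
outer loop
vertex 2.278 -1.146 3.947
vertex 1.608 -1.793 3.642
vertex 2.562 -2.015 3.595
endloop
endfacet
facet normal 0.045 0.388 -0.920
outer loop
vertex 1.705 -0.963 1.672
vertex 2.658 -1.185 1.625
vertex 1.989 -1.833 1.319
endloop
endfacet
facet normal -0.956 -0.250 -0.153
outer loop
vertex 1.705 -0.963 1.672
vertex 1.989 -1.833 1.319
vertex 1.608 -1.793 3.642
endloop
endfacet
facet normal -0.956 -0.251 -0.152
outer loop
vertex 1.608 -1.793 3.642
vertex 1.989 -1.833 1.319
vertex 1.893 -2.663 3.29
endloop
endfacet
facet normal -0.045 -0.387 0.921
outer loop
vertex 1.608 -1.793 3.642
vertex 1.893 -2.663 3.29
vertex 2.562 -2.015 3.595
endloop
endfacet
facet normal 0.045 0.388 -0.921
outer loop
vertex 1.989 -1.833 1.319
vertex 2.658 -1.185 1.625
vertex 2.942 -2.054 1.273
endloop
endfacet
facet normal -0.226 -0.894 -0.387
outer loop
vertex 1.989 -1.833 1.319
vertex 2.942 -2.054 1.273
vertex 1.893 -2.663 3.29
endloop
endfacet
facet normal -0.226 -0.894 -0.388
outer loop
vertex 1.893 -2.663 3.29
vertex 2.942 -2.054 1.273
vertex 2.846 -2.884 3.243
endloop
endfacet
facet normal -0.044 -0.388 0.921
outer loop
vertex 1.893 -2.663 3.29
vertex 2.846 -2.884 3.243
vertex 2.562 -2.015 3.595
endloop
endfacet
facet normal 0.045 0.388 -0.921
outer loop
vertex 2.942 -2.054 1.273
vertex 2.658 -1.185 1.625
vertex 3.612 -1.407 1.578
endloop
endfacet
facet normal 0.728 -0.643 -0.236
outer loop
vertex 2.942 -2.054 1.273
vertex 3.612 -1.407 1.578
vertex 2.846 -2.884 3.243
endloop
endfacet
facet normal 0.729 -0.643 -0.235
outer loop
vertex 2.846 -2.884 3.243
vertex 3.612 -1.407 1.578
vertex 3.515 -2.237 3.548
endloop
endfacet
facet normal -0.045 -0.388 0.921
outer loop
vertex 2.846 -2.884 3.243
vertex 3.515 -2.237 3.548
vertex 2.562 -2.015 3.595
endloop
endfacet
facet normal 0.045 0.387 -0.921
outer loop
vertex 3.612 -1.407 1.578
vertex 2.658 -1.185 1.625
vertex 3.327 -0.537 1.93
endloop
endfacet
facet normal 0.956 0.251 0.153
outer loop
vertex 3.612 -1.407 1.578
vertex 3.327 -0.537 1.93
vertex 3.515 -2.237 3.548
endloop
endfacet
facet normal 0.956 0.250 0.152
outer loop
vertex 3.515 -2.237 3.548
vertex 3.327 -0.537 1.93
vertex 3.231 -1.367 3.901
endloop
endfacet
facet normal -0.045 -0.388 0.920
outer loop
vertex 3.515 -2.237 3.548
vertex 3.231 -1.367 3.901
vertex 2.562 -2.015 3.595
endloop
endfacet

endsolid


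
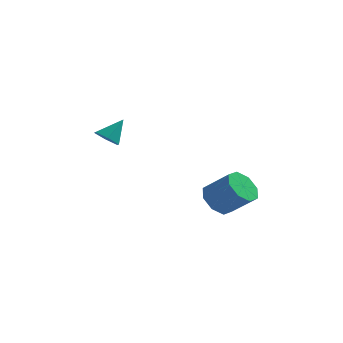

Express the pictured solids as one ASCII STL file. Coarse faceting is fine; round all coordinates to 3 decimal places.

solid 
facet normal -0.757 0.148 -0.636
outer loop
vertex 2.319 0.194 -0.631
vertex 1.712 0.047 0.057
vertex 2.147 0.793 -0.287
endloop
endfacet
facet normal 0.606 0.520 -0.602
outer loop
vertex 2.319 0.194 -0.631
vertex 2.147 0.793 -0.287
vertex 3.516 -0.039 0.374
endloop
endfacet
facet normal 0.607 0.521 -0.601
outer loop
vertex 3.516 -0.039 0.374
vertex 2.147 0.793 -0.287
vertex 3.343 0.559 0.718
endloop
endfacet
facet normal 0.757 -0.147 0.637
outer loop
vertex 3.516 -0.039 0.374
vertex 3.343 0.559 0.718
vertex 2.908 -0.187 1.063
endloop
endfacet
facet normal -0.757 0.148 -0.636
outer loop
vertex 2.147 0.793 -0.287
vertex 1.712 0.047 0.057
vertex 1.72 0.955 0.259
endloop
endfacet
facet normal 0.258 0.962 -0.083
outer loop
vertex 2.147 0.793 -0.287
vertex 1.72 0.955 0.259
vertex 3.343 0.559 0.718
endloop
endfacet
facet normal 0.258 0.962 -0.083
outer loop
vertex 3.343 0.559 0.718
vertex 1.72 0.955 0.259
vertex 2.916 0.721 1.264
endloop
endfacet
facet normal 0.757 -0.147 0.636
outer loop
vertex 3.343 0.559 0.718
vertex 2.916 0.721 1.264
vertex 2.908 -0.187 1.063
endloop
endfacet
facet normal -0.757 0.148 -0.636
outer loop
vertex 1.72 0.955 0.259
vertex 1.712 0.047 0.057
vertex 1.288 0.585 0.687
endloop
endfacet
facet normal -0.242 0.841 0.483
outer loop
vertex 1.72 0.955 0.259
vertex 1.288 0.585 0.687
vertex 2.916 0.721 1.264
endloop
endfacet
facet normal -0.242 0.841 0.484
outer loop
vertex 2.916 0.721 1.264
vertex 1.288 0.585 0.687
vertex 2.485 0.351 1.692
endloop
endfacet
facet normal 0.758 -0.147 0.636
outer loop
vertex 2.916 0.721 1.264
vertex 2.485 0.351 1.692
vertex 2.908 -0.187 1.063
endloop
endfacet
facet normal -0.757 0.148 -0.636
outer loop
vertex 1.288 0.585 0.687
vertex 1.712 0.047 0.057
vertex 1.104 -0.101 0.746
endloop
endfacet
facet normal -0.600 0.227 0.767
outer loop
vertex 1.288 0.585 0.687
vertex 1.104 -0.101 0.746
vertex 2.485 0.351 1.692
endloop
endfacet
facet normal -0.600 0.227 0.767
outer loop
vertex 2.485 0.351 1.692
vertex 1.104 -0.101 0.746
vertex 2.301 -0.334 1.751
endloop
endfacet
facet normal 0.757 -0.149 0.636
outer loop
vertex 2.485 0.351 1.692
vertex 2.301 -0.334 1.751
vertex 2.908 -0.187 1.063
endloop
endfacet
facet normal -0.757 0.147 -0.637
outer loop
vertex 1.104 -0.101 0.746
vertex 1.712 0.047 0.057
vertex 1.277 -0.699 0.402
endloop
endfacet
facet normal -0.606 -0.521 0.601
outer loop
vertex 1.104 -0.101 0.746
vertex 1.277 -0.699 0.402
vertex 2.301 -0.334 1.751
endloop
endfacet
facet normal -0.607 -0.520 0.601
outer loop
vertex 2.301 -0.334 1.751
vertex 1.277 -0.699 0.402
vertex 2.473 -0.933 1.407
endloop
endfacet
facet normal 0.757 -0.148 0.636
outer loop
vertex 2.301 -0.334 1.751
vertex 2.473 -0.933 1.407
vertex 2.908 -0.187 1.063
endloop
endfacet
facet normal -0.757 0.147 -0.636
outer loop
vertex 1.277 -0.699 0.402
vertex 1.712 0.047 0.057
vertex 1.704 -0.861 -0.144
endloop
endfacet
facet normal -0.258 -0.962 0.083
outer loop
vertex 1.277 -0.699 0.402
vertex 1.704 -0.861 -0.144
vertex 2.473 -0.933 1.407
endloop
endfacet
facet normal -0.258 -0.962 0.083
outer loop
vertex 2.473 -0.933 1.407
vertex 1.704 -0.861 -0.144
vertex 2.9 -1.095 0.861
endloop
endfacet
facet normal 0.757 -0.148 0.636
outer loop
vertex 2.473 -0.933 1.407
vertex 2.9 -1.095 0.861
vertex 2.908 -0.187 1.063
endloop
endfacet
facet normal -0.758 0.147 -0.636
outer loop
vertex 1.704 -0.861 -0.144
vertex 1.712 0.047 0.057
vertex 2.135 -0.491 -0.572
endloop
endfacet
facet normal 0.242 -0.841 -0.484
outer loop
vertex 1.704 -0.861 -0.144
vertex 2.135 -0.491 -0.572
vertex 2.9 -1.095 0.861
endloop
endfacet
facet normal 0.242 -0.841 -0.484
outer loop
vertex 2.9 -1.095 0.861
vertex 2.135 -0.491 -0.572
vertex 3.332 -0.725 0.433
endloop
endfacet
facet normal 0.757 -0.148 0.636
outer loop
vertex 2.9 -1.095 0.861
vertex 3.332 -0.725 0.433
vertex 2.908 -0.187 1.063
endloop
endfacet
facet normal -0.757 0.149 -0.636
outer loop
vertex 2.135 -0.491 -0.572
vertex 1.712 0.047 0.057
vertex 2.319 0.194 -0.631
endloop
endfacet
facet normal 0.600 -0.227 -0.767
outer loop
vertex 2.135 -0.491 -0.572
vertex 2.319 0.194 -0.631
vertex 3.332 -0.725 0.433
endloop
endfacet
facet normal 0.600 -0.227 -0.767
outer loop
vertex 3.332 -0.725 0.433
vertex 2.319 0.194 -0.631
vertex 3.516 -0.039 0.374
endloop
endfacet
facet normal 0.757 -0.148 0.636
outer loop
vertex 3.332 -0.725 0.433
vertex 3.516 -0.039 0.374
vertex 2.908 -0.187 1.063
endloop
endfacet
facet normal -0.435 -0.497 -0.751
outer loop
vertex -2.697 -0.212 2.974
vertex -3.061 -0.591 3.436
vertex -3.324 0.009 3.191
endloop
endfacet
facet normal 0.260 0.943 -0.209
outer loop
vertex -2.697 -0.212 2.974
vertex -3.324 0.009 3.191
vertex -2.499 0.051 4.404
endloop
endfacet
facet normal -0.435 -0.497 -0.751
outer loop
vertex -3.324 0.009 3.191
vertex -3.061 -0.591 3.436
vertex -3.688 -0.37 3.653
endloop
endfacet
facet normal -0.480 0.825 0.298
outer loop
vertex -3.324 0.009 3.191
vertex -3.688 -0.37 3.653
vertex -2.499 0.051 4.404
endloop
endfacet
facet normal -0.435 -0.499 -0.750
outer loop
vertex -3.688 -0.37 3.653
vertex -3.061 -0.591 3.436
vertex -3.424 -0.97 3.899
endloop
endfacet
facet normal -0.555 0.094 0.826
outer loop
vertex -3.688 -0.37 3.653
vertex -3.424 -0.97 3.899
vertex -2.499 0.051 4.404
endloop
endfacet
facet normal -0.435 -0.499 -0.750
outer loop
vertex -3.424 -0.97 3.899
vertex -3.061 -0.591 3.436
vertex -2.797 -1.191 3.682
endloop
endfacet
facet normal 0.110 -0.519 0.848
outer loop
vertex -3.424 -0.97 3.899
vertex -2.797 -1.191 3.682
vertex -2.499 0.051 4.404
endloop
endfacet
facet normal -0.435 -0.499 -0.750
outer loop
vertex -2.797 -1.191 3.682
vertex -3.061 -0.591 3.436
vertex -2.433 -0.812 3.219
endloop
endfacet
facet normal 0.850 -0.402 0.340
outer loop
vertex -2.797 -1.191 3.682
vertex -2.433 -0.812 3.219
vertex -2.499 0.051 4.404
endloop
endfacet
facet normal -0.435 -0.498 -0.751
outer loop
vertex -2.433 -0.812 3.219
vertex -3.061 -0.591 3.436
vertex -2.697 -0.212 2.974
endloop
endfacet
facet normal 0.925 0.330 -0.189
outer loop
vertex -2.433 -0.812 3.219
vertex -2.697 -0.212 2.974
vertex -2.499 0.051 4.404
endloop
endfacet

endsolid


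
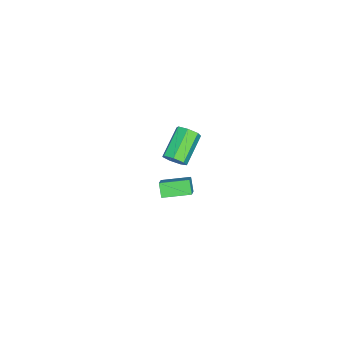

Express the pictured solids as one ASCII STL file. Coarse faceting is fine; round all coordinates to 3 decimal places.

solid 
facet normal 0.854 -0.138 -0.502
outer loop
vertex 3.283 3.883 4.007
vertex 2.901 3.81 3.378
vertex 3.178 4.425 3.68
endloop
endfacet
facet normal 0.494 0.517 0.699
outer loop
vertex 3.283 3.883 4.007
vertex 3.178 4.425 3.68
vertex 1.542 4.163 5.032
endloop
endfacet
facet normal 0.495 0.517 0.699
outer loop
vertex 1.542 4.163 5.032
vertex 3.178 4.425 3.68
vertex 1.437 4.706 4.705
endloop
endfacet
facet normal -0.853 0.138 0.503
outer loop
vertex 1.542 4.163 5.032
vertex 1.437 4.706 4.705
vertex 1.159 4.09 4.402
endloop
endfacet
facet normal 0.854 -0.138 -0.503
outer loop
vertex 3.178 4.425 3.68
vertex 2.901 3.81 3.378
vertex 2.864 4.504 3.125
endloop
endfacet
facet normal 0.181 0.983 0.038
outer loop
vertex 3.178 4.425 3.68
vertex 2.864 4.504 3.125
vertex 1.437 4.706 4.705
endloop
endfacet
facet normal 0.181 0.983 0.038
outer loop
vertex 1.437 4.706 4.705
vertex 2.864 4.504 3.125
vertex 1.123 4.785 4.15
endloop
endfacet
facet normal -0.853 0.138 0.503
outer loop
vertex 1.437 4.706 4.705
vertex 1.123 4.785 4.15
vertex 1.159 4.09 4.402
endloop
endfacet
facet normal 0.853 -0.138 -0.503
outer loop
vertex 2.864 4.504 3.125
vertex 2.901 3.81 3.378
vertex 2.578 4.06 2.761
endloop
endfacet
facet normal -0.270 0.708 -0.652
outer loop
vertex 2.864 4.504 3.125
vertex 2.578 4.06 2.761
vertex 1.123 4.785 4.15
endloop
endfacet
facet normal -0.270 0.708 -0.652
outer loop
vertex 1.123 4.785 4.15
vertex 2.578 4.06 2.761
vertex 0.837 4.341 3.786
endloop
endfacet
facet normal -0.854 0.138 0.502
outer loop
vertex 1.123 4.785 4.15
vertex 0.837 4.341 3.786
vertex 1.159 4.09 4.402
endloop
endfacet
facet normal 0.854 -0.137 -0.502
outer loop
vertex 2.578 4.06 2.761
vertex 2.901 3.81 3.378
vertex 2.535 3.427 2.86
endloop
endfacet
facet normal -0.517 -0.098 -0.851
outer loop
vertex 2.578 4.06 2.761
vertex 2.535 3.427 2.86
vertex 0.837 4.341 3.786
endloop
endfacet
facet normal -0.516 -0.097 -0.851
outer loop
vertex 0.837 4.341 3.786
vertex 2.535 3.427 2.86
vertex 0.793 3.708 3.885
endloop
endfacet
facet normal -0.854 0.138 0.502
outer loop
vertex 0.837 4.341 3.786
vertex 0.793 3.708 3.885
vertex 1.159 4.09 4.402
endloop
endfacet
facet normal 0.854 -0.138 -0.501
outer loop
vertex 2.535 3.427 2.86
vertex 2.901 3.81 3.378
vertex 2.767 3.082 3.35
endloop
endfacet
facet normal -0.375 -0.832 -0.409
outer loop
vertex 2.535 3.427 2.86
vertex 2.767 3.082 3.35
vertex 0.793 3.708 3.885
endloop
endfacet
facet normal -0.375 -0.833 -0.408
outer loop
vertex 0.793 3.708 3.885
vertex 2.767 3.082 3.35
vertex 1.026 3.363 4.375
endloop
endfacet
facet normal -0.853 0.137 0.503
outer loop
vertex 0.793 3.708 3.885
vertex 1.026 3.363 4.375
vertex 1.159 4.09 4.402
endloop
endfacet
facet normal 0.854 -0.138 -0.502
outer loop
vertex 2.767 3.082 3.35
vertex 2.901 3.81 3.378
vertex 3.1 3.285 3.86
endloop
endfacet
facet normal 0.049 -0.939 0.341
outer loop
vertex 2.767 3.082 3.35
vertex 3.1 3.285 3.86
vertex 1.026 3.363 4.375
endloop
endfacet
facet normal 0.049 -0.939 0.341
outer loop
vertex 1.026 3.363 4.375
vertex 3.1 3.285 3.86
vertex 1.359 3.566 4.885
endloop
endfacet
facet normal -0.854 0.137 0.503
outer loop
vertex 1.026 3.363 4.375
vertex 1.359 3.566 4.885
vertex 1.159 4.09 4.402
endloop
endfacet
facet normal 0.854 -0.138 -0.502
outer loop
vertex 3.1 3.285 3.86
vertex 2.901 3.81 3.378
vertex 3.283 3.883 4.007
endloop
endfacet
facet normal 0.436 -0.338 0.834
outer loop
vertex 3.1 3.285 3.86
vertex 3.283 3.883 4.007
vertex 1.359 3.566 4.885
endloop
endfacet
facet normal 0.436 -0.339 0.834
outer loop
vertex 1.359 3.566 4.885
vertex 3.283 3.883 4.007
vertex 1.542 4.163 5.032
endloop
endfacet
facet normal -0.853 0.138 0.503
outer loop
vertex 1.359 3.566 4.885
vertex 1.542 4.163 5.032
vertex 1.159 4.09 4.402
endloop
endfacet
facet normal -0.774 -0.142 -0.617
outer loop
vertex -1.187 1.728 -3.625
vertex -1.728 3.398 -3.329
vertex -0.632 2.045 -4.395
endloop
endfacet
facet normal 0.304 -0.938 -0.167
outer loop
vertex 0.228 2.202 -3.711
vertex -1.187 1.728 -3.625
vertex -0.632 2.045 -4.395
endloop
endfacet
facet normal -0.775 -0.142 -0.616
outer loop
vertex -0.632 2.045 -4.395
vertex -1.728 3.398 -3.329
vertex -1.173 3.714 -4.099
endloop
endfacet
facet normal 0.554 0.316 -0.770
outer loop
vertex -1.173 3.714 -4.099
vertex 0.228 2.202 -3.711
vertex -0.632 2.045 -4.395
endloop
endfacet
facet normal -0.555 -0.316 0.770
outer loop
vertex -1.187 1.728 -3.625
vertex -0.868 3.555 -2.645
vertex -1.728 3.398 -3.329
endloop
endfacet
facet normal 0.304 -0.938 -0.166
outer loop
vertex -0.327 1.886 -2.941
vertex -1.187 1.728 -3.625
vertex 0.228 2.202 -3.711
endloop
endfacet
facet normal -0.554 -0.316 0.770
outer loop
vertex -0.327 1.886 -2.941
vertex -0.868 3.555 -2.645
vertex -1.187 1.728 -3.625
endloop
endfacet
facet normal -0.304 0.938 0.166
outer loop
vertex -1.728 3.398 -3.329
vertex -0.868 3.555 -2.645
vertex -1.173 3.714 -4.099
endloop
endfacet
facet normal 0.554 0.316 -0.770
outer loop
vertex -0.313 3.872 -3.415
vertex 0.228 2.202 -3.711
vertex -1.173 3.714 -4.099
endloop
endfacet
facet normal -0.305 0.938 0.166
outer loop
vertex -1.173 3.714 -4.099
vertex -0.868 3.555 -2.645
vertex -0.313 3.872 -3.415
endloop
endfacet
facet normal 0.775 0.142 0.616
outer loop
vertex -0.313 3.872 -3.415
vertex -0.327 1.886 -2.941
vertex 0.228 2.202 -3.711
endloop
endfacet
facet normal 0.774 0.142 0.617
outer loop
vertex -0.868 3.555 -2.645
vertex -0.327 1.886 -2.941
vertex -0.313 3.872 -3.415
endloop
endfacet

endsolid


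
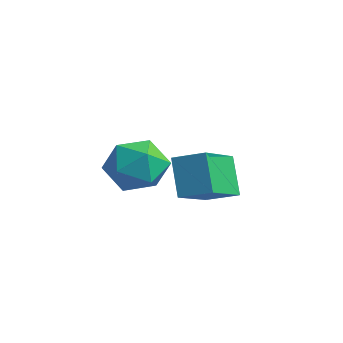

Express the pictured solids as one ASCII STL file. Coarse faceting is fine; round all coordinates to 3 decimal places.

solid 
facet normal -0.565 0.071 0.822
outer loop
vertex -1.854 2.689 1.846
vertex -1.046 1.96 2.464
vertex -0.893 3.202 2.462
endloop
endfacet
facet normal -0.622 0.659 0.422
outer loop
vertex -1.854 2.689 1.846
vertex -0.893 3.202 2.462
vertex -1.21 3.629 1.329
endloop
endfacet
facet normal -0.857 0.464 -0.224
outer loop
vertex -1.854 2.689 1.846
vertex -1.21 3.629 1.329
vertex -1.558 2.65 0.631
endloop
endfacet
facet normal -0.944 -0.244 -0.222
outer loop
vertex -1.854 2.689 1.846
vertex -1.558 2.65 0.631
vertex -1.456 1.619 1.332
endloop
endfacet
facet normal -0.764 -0.487 0.423
outer loop
vertex -1.854 2.689 1.846
vertex -1.456 1.619 1.332
vertex -1.046 1.96 2.464
endloop
endfacet
facet normal 0.030 0.938 0.345
outer loop
vertex -1.21 3.629 1.329
vertex -0.893 3.202 2.462
vertex -0.004 3.481 1.628
endloop
endfacet
facet normal 0.123 -0.014 0.992
outer loop
vertex -0.893 3.202 2.462
vertex -1.046 1.96 2.464
vertex 0.098 2.45 2.329
endloop
endfacet
facet normal -0.199 -0.916 0.348
outer loop
vertex -1.046 1.96 2.464
vertex -1.456 1.619 1.332
vertex -0.25 1.471 1.631
endloop
endfacet
facet normal -0.490 -0.523 -0.697
outer loop
vertex -1.456 1.619 1.332
vertex -1.558 2.65 0.631
vertex -0.567 1.898 0.498
endloop
endfacet
facet normal -0.349 0.623 -0.700
outer loop
vertex -1.558 2.65 0.631
vertex -1.21 3.629 1.329
vertex -0.414 3.14 0.496
endloop
endfacet
facet normal 0.944 0.244 0.222
outer loop
vertex 0.394 2.411 1.114
vertex -0.004 3.481 1.628
vertex 0.098 2.45 2.329
endloop
endfacet
facet normal 0.857 -0.464 0.224
outer loop
vertex 0.394 2.411 1.114
vertex 0.098 2.45 2.329
vertex -0.25 1.471 1.631
endloop
endfacet
facet normal 0.622 -0.659 -0.422
outer loop
vertex 0.394 2.411 1.114
vertex -0.25 1.471 1.631
vertex -0.567 1.898 0.498
endloop
endfacet
facet normal 0.565 -0.071 -0.822
outer loop
vertex 0.394 2.411 1.114
vertex -0.567 1.898 0.498
vertex -0.414 3.14 0.496
endloop
endfacet
facet normal 0.764 0.487 -0.423
outer loop
vertex 0.394 2.411 1.114
vertex -0.414 3.14 0.496
vertex -0.004 3.481 1.628
endloop
endfacet
facet normal 0.490 0.523 0.697
outer loop
vertex 0.098 2.45 2.329
vertex -0.004 3.481 1.628
vertex -0.893 3.202 2.462
endloop
endfacet
facet normal 0.349 -0.623 0.700
outer loop
vertex -0.25 1.471 1.631
vertex 0.098 2.45 2.329
vertex -1.046 1.96 2.464
endloop
endfacet
facet normal -0.030 -0.938 -0.345
outer loop
vertex -0.567 1.898 0.498
vertex -0.25 1.471 1.631
vertex -1.456 1.619 1.332
endloop
endfacet
facet normal -0.123 0.014 -0.992
outer loop
vertex -0.414 3.14 0.496
vertex -0.567 1.898 0.498
vertex -1.558 2.65 0.631
endloop
endfacet
facet normal 0.199 0.916 -0.348
outer loop
vertex -0.004 3.481 1.628
vertex -0.414 3.14 0.496
vertex -1.21 3.629 1.329
endloop
endfacet
facet normal -0.757 -0.570 -0.321
outer loop
vertex 1.952 2.172 2.876
vertex 1.022 3.921 1.965
vertex 2.779 1.873 1.457
endloop
endfacet
facet normal 0.426 -0.802 0.418
outer loop
vertex 3.718 2.579 1.855
vertex 1.952 2.172 2.876
vertex 2.779 1.873 1.457
endloop
endfacet
facet normal -0.757 -0.569 -0.322
outer loop
vertex 2.779 1.873 1.457
vertex 1.022 3.921 1.965
vertex 1.85 3.622 0.546
endloop
endfacet
facet normal 0.495 -0.180 -0.850
outer loop
vertex 1.85 3.622 0.546
vertex 3.718 2.579 1.855
vertex 2.779 1.873 1.457
endloop
endfacet
facet normal -0.495 0.179 0.850
outer loop
vertex 1.952 2.172 2.876
vertex 1.961 4.627 2.363
vertex 1.022 3.921 1.965
endloop
endfacet
facet normal 0.426 -0.802 0.418
outer loop
vertex 2.89 2.878 3.274
vertex 1.952 2.172 2.876
vertex 3.718 2.579 1.855
endloop
endfacet
facet normal -0.496 0.179 0.850
outer loop
vertex 2.89 2.878 3.274
vertex 1.961 4.627 2.363
vertex 1.952 2.172 2.876
endloop
endfacet
facet normal -0.426 0.802 -0.418
outer loop
vertex 1.022 3.921 1.965
vertex 1.961 4.627 2.363
vertex 1.85 3.622 0.546
endloop
endfacet
facet normal 0.496 -0.179 -0.850
outer loop
vertex 2.788 4.328 0.944
vertex 3.718 2.579 1.855
vertex 1.85 3.622 0.546
endloop
endfacet
facet normal -0.427 0.802 -0.418
outer loop
vertex 1.85 3.622 0.546
vertex 1.961 4.627 2.363
vertex 2.788 4.328 0.944
endloop
endfacet
facet normal 0.756 0.570 0.321
outer loop
vertex 2.788 4.328 0.944
vertex 2.89 2.878 3.274
vertex 3.718 2.579 1.855
endloop
endfacet
facet normal 0.757 0.569 0.321
outer loop
vertex 1.961 4.627 2.363
vertex 2.89 2.878 3.274
vertex 2.788 4.328 0.944
endloop
endfacet

endsolid


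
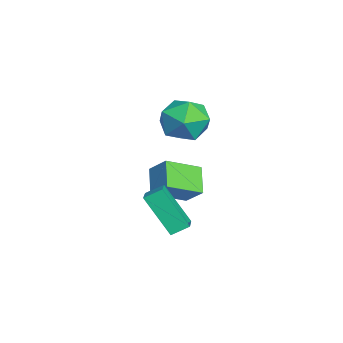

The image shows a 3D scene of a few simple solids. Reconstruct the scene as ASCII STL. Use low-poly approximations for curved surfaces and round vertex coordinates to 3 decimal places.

solid 
facet normal -0.332 -0.494 0.803
outer loop
vertex 3.547 -3.149 -0.274
vertex 3.46 -2.405 0.148
vertex 2.497 -3.057 -0.652
endloop
endfacet
facet normal 0.101 -0.866 -0.490
outer loop
vertex 3.2 -2.015 -2.348
vertex 3.547 -3.149 -0.274
vertex 2.497 -3.057 -0.652
endloop
endfacet
facet normal -0.334 -0.493 0.803
outer loop
vertex 2.497 -3.057 -0.652
vertex 3.46 -2.405 0.148
vertex 2.41 -2.312 -0.231
endloop
endfacet
facet normal -0.937 0.082 -0.338
outer loop
vertex 2.41 -2.312 -0.231
vertex 3.2 -2.015 -2.348
vertex 2.497 -3.057 -0.652
endloop
endfacet
facet normal 0.938 -0.082 0.338
outer loop
vertex 3.547 -3.149 -0.274
vertex 4.163 -1.363 -1.548
vertex 3.46 -2.405 0.148
endloop
endfacet
facet normal 0.100 -0.866 -0.490
outer loop
vertex 4.25 -2.108 -1.969
vertex 3.547 -3.149 -0.274
vertex 3.2 -2.015 -2.348
endloop
endfacet
facet normal 0.937 -0.082 0.339
outer loop
vertex 4.25 -2.108 -1.969
vertex 4.163 -1.363 -1.548
vertex 3.547 -3.149 -0.274
endloop
endfacet
facet normal -0.100 0.866 0.490
outer loop
vertex 3.46 -2.405 0.148
vertex 4.163 -1.363 -1.548
vertex 2.41 -2.312 -0.231
endloop
endfacet
facet normal -0.937 0.082 -0.338
outer loop
vertex 3.113 -1.271 -1.926
vertex 3.2 -2.015 -2.348
vertex 2.41 -2.312 -0.231
endloop
endfacet
facet normal -0.101 0.866 0.490
outer loop
vertex 2.41 -2.312 -0.231
vertex 4.163 -1.363 -1.548
vertex 3.113 -1.271 -1.926
endloop
endfacet
facet normal 0.334 0.494 -0.803
outer loop
vertex 3.113 -1.271 -1.926
vertex 4.25 -2.108 -1.969
vertex 3.2 -2.015 -2.348
endloop
endfacet
facet normal 0.333 0.493 -0.804
outer loop
vertex 4.163 -1.363 -1.548
vertex 4.25 -2.108 -1.969
vertex 3.113 -1.271 -1.926
endloop
endfacet
facet normal -0.730 0.654 -0.198
outer loop
vertex -0.183 -0.488 1.48
vertex -1.009 -1.336 1.728
vertex -0.601 -0.614 2.608
endloop
endfacet
facet normal -0.152 0.987 0.054
outer loop
vertex -0.183 -0.488 1.48
vertex -0.601 -0.614 2.608
vertex 0.577 -0.422 2.418
endloop
endfacet
facet normal 0.395 0.837 -0.379
outer loop
vertex -0.183 -0.488 1.48
vertex 0.577 -0.422 2.418
vertex 0.899 -1.026 1.421
endloop
endfacet
facet normal 0.155 0.410 -0.899
outer loop
vertex -0.183 -0.488 1.48
vertex 0.899 -1.026 1.421
vertex -0.081 -1.591 0.994
endloop
endfacet
facet normal -0.541 0.297 -0.787
outer loop
vertex -0.183 -0.488 1.48
vertex -0.081 -1.591 0.994
vertex -1.009 -1.336 1.728
endloop
endfacet
facet normal -0.004 0.717 0.697
outer loop
vertex 0.577 -0.422 2.418
vertex -0.601 -0.614 2.608
vertex 0.221 -1.229 3.246
endloop
endfacet
facet normal -0.940 0.178 0.290
outer loop
vertex -0.601 -0.614 2.608
vertex -1.009 -1.336 1.728
vertex -0.759 -1.794 2.819
endloop
endfacet
facet normal -0.634 -0.400 -0.662
outer loop
vertex -1.009 -1.336 1.728
vertex -0.081 -1.591 0.994
vertex -0.437 -2.398 1.822
endloop
endfacet
facet normal 0.492 -0.217 -0.843
outer loop
vertex -0.081 -1.591 0.994
vertex 0.899 -1.026 1.421
vertex 0.741 -2.206 1.632
endloop
endfacet
facet normal 0.881 0.474 -0.003
outer loop
vertex 0.899 -1.026 1.421
vertex 0.577 -0.422 2.418
vertex 1.149 -1.484 2.512
endloop
endfacet
facet normal -0.155 -0.410 0.899
outer loop
vertex 0.323 -2.332 2.76
vertex 0.221 -1.229 3.246
vertex -0.759 -1.794 2.819
endloop
endfacet
facet normal -0.395 -0.837 0.379
outer loop
vertex 0.323 -2.332 2.76
vertex -0.759 -1.794 2.819
vertex -0.437 -2.398 1.822
endloop
endfacet
facet normal 0.152 -0.987 -0.054
outer loop
vertex 0.323 -2.332 2.76
vertex -0.437 -2.398 1.822
vertex 0.741 -2.206 1.632
endloop
endfacet
facet normal 0.730 -0.654 0.198
outer loop
vertex 0.323 -2.332 2.76
vertex 0.741 -2.206 1.632
vertex 1.149 -1.484 2.512
endloop
endfacet
facet normal 0.541 -0.297 0.787
outer loop
vertex 0.323 -2.332 2.76
vertex 1.149 -1.484 2.512
vertex 0.221 -1.229 3.246
endloop
endfacet
facet normal -0.492 0.217 0.843
outer loop
vertex -0.759 -1.794 2.819
vertex 0.221 -1.229 3.246
vertex -0.601 -0.614 2.608
endloop
endfacet
facet normal -0.881 -0.474 0.003
outer loop
vertex -0.437 -2.398 1.822
vertex -0.759 -1.794 2.819
vertex -1.009 -1.336 1.728
endloop
endfacet
facet normal 0.004 -0.717 -0.697
outer loop
vertex 0.741 -2.206 1.632
vertex -0.437 -2.398 1.822
vertex -0.081 -1.591 0.994
endloop
endfacet
facet normal 0.940 -0.178 -0.290
outer loop
vertex 1.149 -1.484 2.512
vertex 0.741 -2.206 1.632
vertex 0.899 -1.026 1.421
endloop
endfacet
facet normal 0.634 0.400 0.662
outer loop
vertex 0.221 -1.229 3.246
vertex 1.149 -1.484 2.512
vertex 0.577 -0.422 2.418
endloop
endfacet
facet normal -0.805 -0.011 0.593
outer loop
vertex -1.23 -2.135 -1.006
vertex -1.817 -0.629 -1.776
vertex -1.842 -2.806 -1.85
endloop
endfacet
facet normal 0.328 -0.841 0.431
outer loop
vertex -0.683 -2.791 -2.704
vertex -1.23 -2.135 -1.006
vertex -1.842 -2.806 -1.85
endloop
endfacet
facet normal -0.805 -0.011 0.593
outer loop
vertex -1.842 -2.806 -1.85
vertex -1.817 -0.629 -1.776
vertex -2.43 -1.3 -2.62
endloop
endfacet
facet normal -0.494 -0.541 -0.680
outer loop
vertex -2.43 -1.3 -2.62
vertex -0.683 -2.791 -2.704
vertex -1.842 -2.806 -1.85
endloop
endfacet
facet normal 0.494 0.541 0.681
outer loop
vertex -1.23 -2.135 -1.006
vertex -0.658 -0.614 -2.63
vertex -1.817 -0.629 -1.776
endloop
endfacet
facet normal 0.328 -0.841 0.430
outer loop
vertex -0.07 -2.12 -1.86
vertex -1.23 -2.135 -1.006
vertex -0.683 -2.791 -2.704
endloop
endfacet
facet normal 0.494 0.541 0.681
outer loop
vertex -0.07 -2.12 -1.86
vertex -0.658 -0.614 -2.63
vertex -1.23 -2.135 -1.006
endloop
endfacet
facet normal -0.328 0.841 -0.430
outer loop
vertex -1.817 -0.629 -1.776
vertex -0.658 -0.614 -2.63
vertex -2.43 -1.3 -2.62
endloop
endfacet
facet normal -0.494 -0.541 -0.681
outer loop
vertex -1.27 -1.285 -3.474
vertex -0.683 -2.791 -2.704
vertex -2.43 -1.3 -2.62
endloop
endfacet
facet normal -0.328 0.841 -0.431
outer loop
vertex -2.43 -1.3 -2.62
vertex -0.658 -0.614 -2.63
vertex -1.27 -1.285 -3.474
endloop
endfacet
facet normal 0.805 0.011 -0.593
outer loop
vertex -1.27 -1.285 -3.474
vertex -0.07 -2.12 -1.86
vertex -0.683 -2.791 -2.704
endloop
endfacet
facet normal 0.805 0.011 -0.593
outer loop
vertex -0.658 -0.614 -2.63
vertex -0.07 -2.12 -1.86
vertex -1.27 -1.285 -3.474
endloop
endfacet

endsolid


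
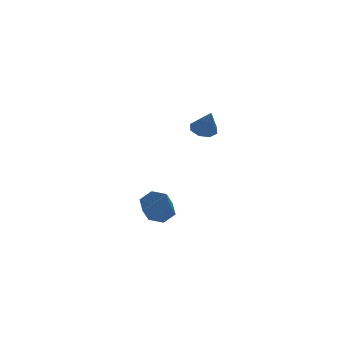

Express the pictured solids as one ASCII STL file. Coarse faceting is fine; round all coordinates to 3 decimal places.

solid 
facet normal 0.014 0.515 -0.857
outer loop
vertex 2.66 -3.193 2.746
vertex 2.01 -3.175 2.746
vertex 2.48 -2.794 2.983
endloop
endfacet
facet normal 0.845 0.065 0.531
outer loop
vertex 2.66 -3.193 2.746
vertex 2.48 -2.794 2.983
vertex 1.99 -3.865 3.894
endloop
endfacet
facet normal 0.016 0.514 -0.858
outer loop
vertex 2.48 -2.794 2.983
vertex 2.01 -3.175 2.746
vertex 2.025 -2.618 3.08
endloop
endfacet
facet normal 0.362 0.502 0.785
outer loop
vertex 2.48 -2.794 2.983
vertex 2.025 -2.618 3.08
vertex 1.99 -3.865 3.894
endloop
endfacet
facet normal 0.015 0.514 -0.858
outer loop
vertex 2.025 -2.618 3.08
vertex 2.01 -3.175 2.746
vertex 1.562 -2.768 2.982
endloop
endfacet
facet normal -0.335 0.522 0.785
outer loop
vertex 2.025 -2.618 3.08
vertex 1.562 -2.768 2.982
vertex 1.99 -3.865 3.894
endloop
endfacet
facet normal 0.016 0.514 -0.857
outer loop
vertex 1.562 -2.768 2.982
vertex 2.01 -3.175 2.746
vertex 1.36 -3.157 2.745
endloop
endfacet
facet normal -0.840 0.113 0.530
outer loop
vertex 1.562 -2.768 2.982
vertex 1.36 -3.157 2.745
vertex 1.99 -3.865 3.894
endloop
endfacet
facet normal 0.016 0.514 -0.858
outer loop
vertex 1.36 -3.157 2.745
vertex 2.01 -3.175 2.746
vertex 1.54 -3.556 2.509
endloop
endfacet
facet normal -0.857 -0.487 0.170
outer loop
vertex 1.36 -3.157 2.745
vertex 1.54 -3.556 2.509
vertex 1.99 -3.865 3.894
endloop
endfacet
facet normal 0.015 0.515 -0.857
outer loop
vertex 1.54 -3.556 2.509
vertex 2.01 -3.175 2.746
vertex 1.995 -3.732 2.411
endloop
endfacet
facet normal -0.375 -0.923 -0.084
outer loop
vertex 1.54 -3.556 2.509
vertex 1.995 -3.732 2.411
vertex 1.99 -3.865 3.894
endloop
endfacet
facet normal 0.015 0.515 -0.857
outer loop
vertex 1.995 -3.732 2.411
vertex 2.01 -3.175 2.746
vertex 2.459 -3.582 2.509
endloop
endfacet
facet normal 0.322 -0.943 -0.083
outer loop
vertex 1.995 -3.732 2.411
vertex 2.459 -3.582 2.509
vertex 1.99 -3.865 3.894
endloop
endfacet
facet normal 0.014 0.515 -0.857
outer loop
vertex 2.459 -3.582 2.509
vertex 2.01 -3.175 2.746
vertex 2.66 -3.193 2.746
endloop
endfacet
facet normal 0.829 -0.533 0.172
outer loop
vertex 2.459 -3.582 2.509
vertex 2.66 -3.193 2.746
vertex 1.99 -3.865 3.894
endloop
endfacet
facet normal 0.504 0.534 -0.679
outer loop
vertex 1.785 -1.036 -3.158
vertex 1.312 -0.486 -3.076
vertex 1.91 -0.519 -2.658
endloop
endfacet
facet normal 0.847 -0.461 0.265
outer loop
vertex 1.785 -1.036 -3.158
vertex 1.91 -0.519 -2.658
vertex 1.08 -1.784 -2.207
endloop
endfacet
facet normal 0.847 -0.462 0.264
outer loop
vertex 1.08 -1.784 -2.207
vertex 1.91 -0.519 -2.658
vertex 1.206 -1.267 -1.707
endloop
endfacet
facet normal -0.503 -0.534 0.679
outer loop
vertex 1.08 -1.784 -2.207
vertex 1.206 -1.267 -1.707
vertex 0.608 -1.234 -2.124
endloop
endfacet
facet normal 0.504 0.534 -0.679
outer loop
vertex 1.91 -0.519 -2.658
vertex 1.312 -0.486 -3.076
vertex 1.438 0.031 -2.576
endloop
endfacet
facet normal 0.572 0.383 0.725
outer loop
vertex 1.91 -0.519 -2.658
vertex 1.438 0.031 -2.576
vertex 1.206 -1.267 -1.707
endloop
endfacet
facet normal 0.572 0.383 0.725
outer loop
vertex 1.206 -1.267 -1.707
vertex 1.438 0.031 -2.576
vertex 0.733 -0.717 -1.625
endloop
endfacet
facet normal -0.503 -0.534 0.679
outer loop
vertex 1.206 -1.267 -1.707
vertex 0.733 -0.717 -1.625
vertex 0.608 -1.234 -2.124
endloop
endfacet
facet normal 0.503 0.534 -0.679
outer loop
vertex 1.438 0.031 -2.576
vertex 1.312 -0.486 -3.076
vertex 0.84 0.064 -2.993
endloop
endfacet
facet normal -0.275 0.844 0.460
outer loop
vertex 1.438 0.031 -2.576
vertex 0.84 0.064 -2.993
vertex 0.733 -0.717 -1.625
endloop
endfacet
facet normal -0.275 0.844 0.460
outer loop
vertex 0.733 -0.717 -1.625
vertex 0.84 0.064 -2.993
vertex 0.135 -0.684 -2.042
endloop
endfacet
facet normal -0.503 -0.534 0.679
outer loop
vertex 0.733 -0.717 -1.625
vertex 0.135 -0.684 -2.042
vertex 0.608 -1.234 -2.124
endloop
endfacet
facet normal 0.503 0.534 -0.679
outer loop
vertex 0.84 0.064 -2.993
vertex 1.312 -0.486 -3.076
vertex 0.714 -0.453 -3.493
endloop
endfacet
facet normal -0.847 0.462 -0.264
outer loop
vertex 0.84 0.064 -2.993
vertex 0.714 -0.453 -3.493
vertex 0.135 -0.684 -2.042
endloop
endfacet
facet normal -0.847 0.461 -0.265
outer loop
vertex 0.135 -0.684 -2.042
vertex 0.714 -0.453 -3.493
vertex 0.01 -1.201 -2.542
endloop
endfacet
facet normal -0.504 -0.534 0.679
outer loop
vertex 0.135 -0.684 -2.042
vertex 0.01 -1.201 -2.542
vertex 0.608 -1.234 -2.124
endloop
endfacet
facet normal 0.503 0.534 -0.679
outer loop
vertex 0.714 -0.453 -3.493
vertex 1.312 -0.486 -3.076
vertex 1.187 -1.003 -3.575
endloop
endfacet
facet normal -0.572 -0.384 -0.725
outer loop
vertex 0.714 -0.453 -3.493
vertex 1.187 -1.003 -3.575
vertex 0.01 -1.201 -2.542
endloop
endfacet
facet normal -0.572 -0.383 -0.725
outer loop
vertex 0.01 -1.201 -2.542
vertex 1.187 -1.003 -3.575
vertex 0.482 -1.751 -2.624
endloop
endfacet
facet normal -0.504 -0.534 0.679
outer loop
vertex 0.01 -1.201 -2.542
vertex 0.482 -1.751 -2.624
vertex 0.608 -1.234 -2.124
endloop
endfacet
facet normal 0.503 0.534 -0.679
outer loop
vertex 1.187 -1.003 -3.575
vertex 1.312 -0.486 -3.076
vertex 1.785 -1.036 -3.158
endloop
endfacet
facet normal 0.275 -0.844 -0.460
outer loop
vertex 1.187 -1.003 -3.575
vertex 1.785 -1.036 -3.158
vertex 0.482 -1.751 -2.624
endloop
endfacet
facet normal 0.275 -0.844 -0.460
outer loop
vertex 0.482 -1.751 -2.624
vertex 1.785 -1.036 -3.158
vertex 1.08 -1.784 -2.207
endloop
endfacet
facet normal -0.503 -0.534 0.679
outer loop
vertex 0.482 -1.751 -2.624
vertex 1.08 -1.784 -2.207
vertex 0.608 -1.234 -2.124
endloop
endfacet

endsolid


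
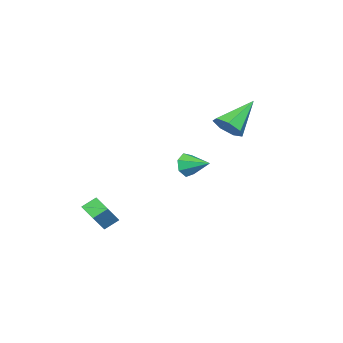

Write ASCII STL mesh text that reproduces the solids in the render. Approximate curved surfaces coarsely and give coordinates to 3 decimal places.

solid 
facet normal -0.661 0.042 -0.749
outer loop
vertex 2.388 -2.224 -2.201
vertex 1.887 -1.74 -1.732
vertex 2.848 -1.4 -2.56
endloop
endfacet
facet normal 0.597 -0.576 -0.558
outer loop
vertex 3.793 -1.46 -1.488
vertex 2.388 -2.224 -2.201
vertex 2.848 -1.4 -2.56
endloop
endfacet
facet normal -0.661 0.042 -0.749
outer loop
vertex 2.848 -1.4 -2.56
vertex 1.887 -1.74 -1.732
vertex 2.347 -0.916 -2.091
endloop
endfacet
facet normal 0.455 0.816 -0.356
outer loop
vertex 2.347 -0.916 -2.091
vertex 3.793 -1.46 -1.488
vertex 2.848 -1.4 -2.56
endloop
endfacet
facet normal -0.455 -0.816 0.356
outer loop
vertex 2.388 -2.224 -2.201
vertex 2.832 -1.8 -0.66
vertex 1.887 -1.74 -1.732
endloop
endfacet
facet normal 0.597 -0.576 -0.558
outer loop
vertex 3.333 -2.284 -1.129
vertex 2.388 -2.224 -2.201
vertex 3.793 -1.46 -1.488
endloop
endfacet
facet normal -0.455 -0.816 0.356
outer loop
vertex 3.333 -2.284 -1.129
vertex 2.832 -1.8 -0.66
vertex 2.388 -2.224 -2.201
endloop
endfacet
facet normal -0.597 0.576 0.558
outer loop
vertex 1.887 -1.74 -1.732
vertex 2.832 -1.8 -0.66
vertex 2.347 -0.916 -2.091
endloop
endfacet
facet normal 0.455 0.816 -0.356
outer loop
vertex 3.292 -0.976 -1.019
vertex 3.793 -1.46 -1.488
vertex 2.347 -0.916 -2.091
endloop
endfacet
facet normal -0.597 0.576 0.558
outer loop
vertex 2.347 -0.916 -2.091
vertex 2.832 -1.8 -0.66
vertex 3.292 -0.976 -1.019
endloop
endfacet
facet normal 0.661 -0.042 0.749
outer loop
vertex 3.292 -0.976 -1.019
vertex 3.333 -2.284 -1.129
vertex 3.793 -1.46 -1.488
endloop
endfacet
facet normal 0.661 -0.042 0.749
outer loop
vertex 2.832 -1.8 -0.66
vertex 3.333 -2.284 -1.129
vertex 3.292 -0.976 -1.019
endloop
endfacet
facet normal 0.726 -0.298 -0.620
outer loop
vertex -1.876 1.886 3.25
vertex -2.265 2.281 2.605
vertex -1.681 2.589 3.141
endloop
endfacet
facet normal 0.345 0.050 0.937
outer loop
vertex -1.876 1.886 3.25
vertex -1.681 2.589 3.141
vertex -3.775 2.899 3.895
endloop
endfacet
facet normal 0.726 -0.297 -0.620
outer loop
vertex -1.681 2.589 3.141
vertex -2.265 2.281 2.605
vertex -1.926 3.06 2.629
endloop
endfacet
facet normal 0.314 0.769 0.557
outer loop
vertex -1.681 2.589 3.141
vertex -1.926 3.06 2.629
vertex -3.775 2.899 3.895
endloop
endfacet
facet normal 0.726 -0.297 -0.620
outer loop
vertex -1.926 3.06 2.629
vertex -2.265 2.281 2.605
vertex -2.426 2.944 2.099
endloop
endfacet
facet normal -0.142 0.986 -0.082
outer loop
vertex -1.926 3.06 2.629
vertex -2.426 2.944 2.099
vertex -3.775 2.899 3.895
endloop
endfacet
facet normal 0.727 -0.296 -0.620
outer loop
vertex -2.426 2.944 2.099
vertex -2.265 2.281 2.605
vertex -2.804 2.329 1.95
endloop
endfacet
facet normal -0.680 0.539 -0.497
outer loop
vertex -2.426 2.944 2.099
vertex -2.804 2.329 1.95
vertex -3.775 2.899 3.895
endloop
endfacet
facet normal 0.727 -0.297 -0.620
outer loop
vertex -2.804 2.329 1.95
vertex -2.265 2.281 2.605
vertex -2.776 1.677 2.295
endloop
endfacet
facet normal -0.895 -0.238 -0.377
outer loop
vertex -2.804 2.329 1.95
vertex -2.776 1.677 2.295
vertex -3.775 2.899 3.895
endloop
endfacet
facet normal 0.727 -0.297 -0.619
outer loop
vertex -2.776 1.677 2.295
vertex -2.265 2.281 2.605
vertex -2.363 1.48 2.874
endloop
endfacet
facet normal -0.625 -0.757 0.188
outer loop
vertex -2.776 1.677 2.295
vertex -2.363 1.48 2.874
vertex -3.775 2.899 3.895
endloop
endfacet
facet normal 0.726 -0.297 -0.620
outer loop
vertex -2.363 1.48 2.874
vertex -2.265 2.281 2.605
vertex -1.876 1.886 3.25
endloop
endfacet
facet normal -0.073 -0.629 0.774
outer loop
vertex -2.363 1.48 2.874
vertex -1.876 1.886 3.25
vertex -3.775 2.899 3.895
endloop
endfacet
facet normal -0.155 -0.940 -0.303
outer loop
vertex 3.134 2.773 1.576
vertex 2.792 2.648 2.139
vertex 2.562 2.875 1.552
endloop
endfacet
facet normal 0.150 0.670 -0.727
outer loop
vertex 3.134 2.773 1.576
vertex 2.562 2.875 1.552
vertex 2.988 3.832 2.521
endloop
endfacet
facet normal -0.155 -0.940 -0.303
outer loop
vertex 2.562 2.875 1.552
vertex 2.792 2.648 2.139
vertex 2.163 2.806 1.97
endloop
endfacet
facet normal -0.574 0.695 -0.433
outer loop
vertex 2.562 2.875 1.552
vertex 2.163 2.806 1.97
vertex 2.988 3.832 2.521
endloop
endfacet
facet normal -0.155 -0.940 -0.303
outer loop
vertex 2.163 2.806 1.97
vertex 2.792 2.648 2.139
vertex 2.238 2.618 2.515
endloop
endfacet
facet normal -0.816 0.503 0.286
outer loop
vertex 2.163 2.806 1.97
vertex 2.238 2.618 2.515
vertex 2.988 3.832 2.521
endloop
endfacet
facet normal -0.155 -0.940 -0.304
outer loop
vertex 2.238 2.618 2.515
vertex 2.792 2.648 2.139
vertex 2.73 2.452 2.777
endloop
endfacet
facet normal -0.393 0.238 0.888
outer loop
vertex 2.238 2.618 2.515
vertex 2.73 2.452 2.777
vertex 2.988 3.832 2.521
endloop
endfacet
facet normal -0.155 -0.940 -0.304
outer loop
vertex 2.73 2.452 2.777
vertex 2.792 2.648 2.139
vertex 3.269 2.434 2.558
endloop
endfacet
facet normal 0.377 0.100 0.921
outer loop
vertex 2.73 2.452 2.777
vertex 3.269 2.434 2.558
vertex 2.988 3.832 2.521
endloop
endfacet
facet normal -0.156 -0.940 -0.302
outer loop
vertex 3.269 2.434 2.558
vertex 2.792 2.648 2.139
vertex 3.448 2.576 2.024
endloop
endfacet
facet normal 0.914 0.193 0.358
outer loop
vertex 3.269 2.434 2.558
vertex 3.448 2.576 2.024
vertex 2.988 3.832 2.521
endloop
endfacet
facet normal -0.156 -0.940 -0.304
outer loop
vertex 3.448 2.576 2.024
vertex 2.792 2.648 2.139
vertex 3.134 2.773 1.576
endloop
endfacet
facet normal 0.813 0.446 -0.374
outer loop
vertex 3.448 2.576 2.024
vertex 3.134 2.773 1.576
vertex 2.988 3.832 2.521
endloop
endfacet

endsolid
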